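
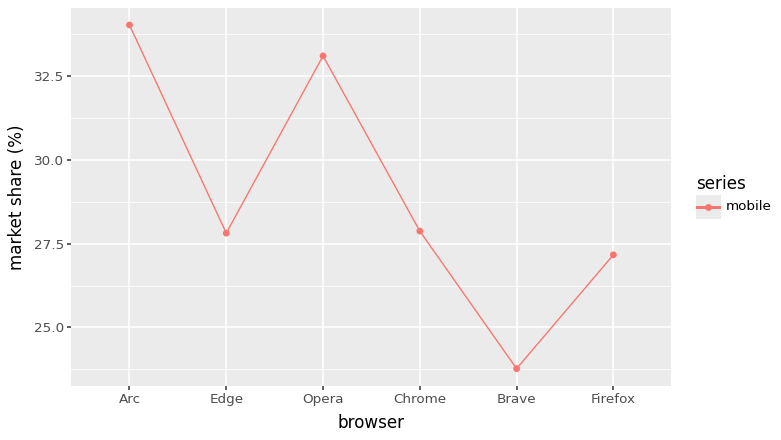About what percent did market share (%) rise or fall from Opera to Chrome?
≈ -15.2%

Opera ≈ 33, Chrome ≈ 28; (28 − 33) / 33 ≈ -15.2%.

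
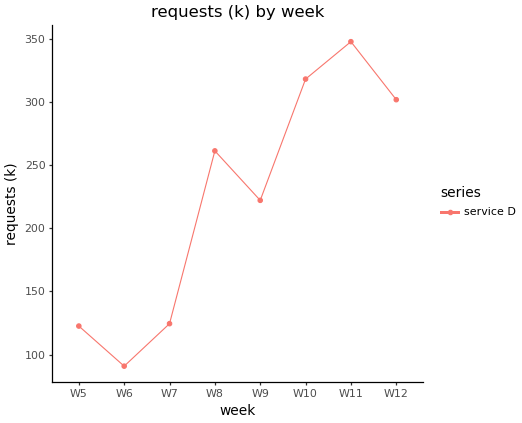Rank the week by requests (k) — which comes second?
Top 3: W11 ≈ 350, W10 ≈ 325, W12 ≈ 300.

W10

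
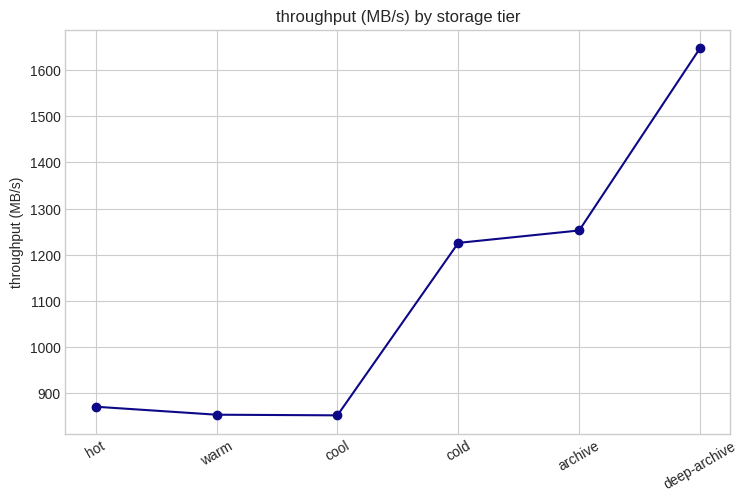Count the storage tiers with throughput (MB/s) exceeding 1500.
1

Above 1500: deep-archive.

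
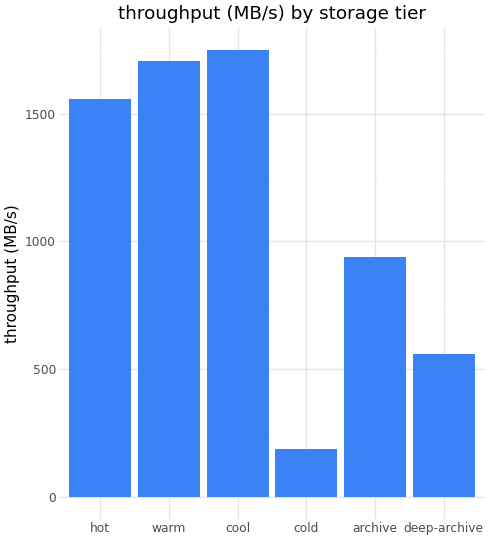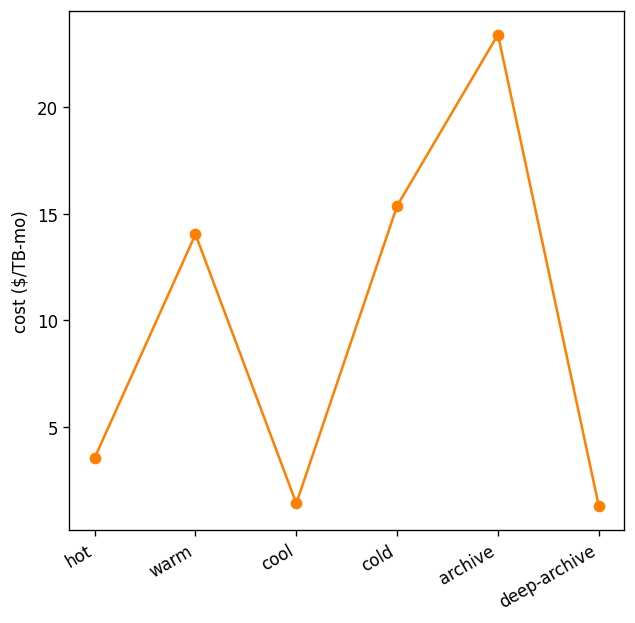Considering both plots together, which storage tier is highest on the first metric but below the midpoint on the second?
cool

Chart 2 median cost ($/TB-mo) ≈ 10; below-median storage tiers: hot, cool, deep-archive. Among those, cool has the highest throughput (MB/s) (≈ 1800).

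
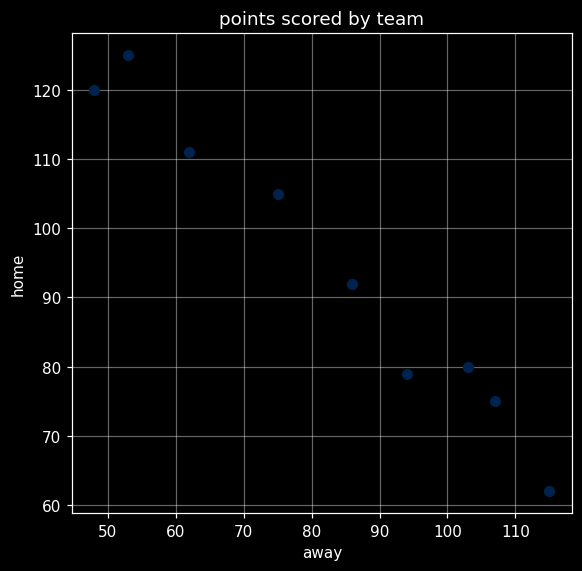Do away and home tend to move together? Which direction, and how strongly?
negative, strong

Points are negatively correlated; strong (|r| ≈ 1.0).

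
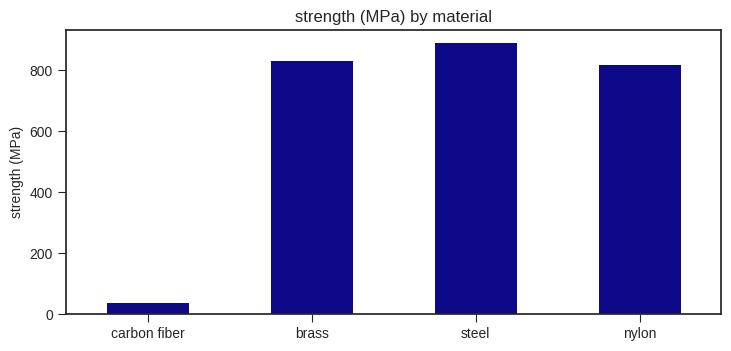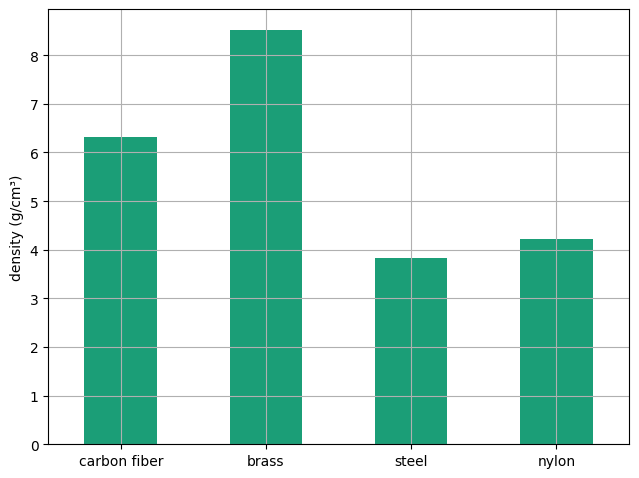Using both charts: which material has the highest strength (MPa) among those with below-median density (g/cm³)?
Chart 2 median density (g/cm³) ≈ 5; below-median materials: steel, nylon. Among those, steel has the highest strength (MPa) (≈ 900).

steel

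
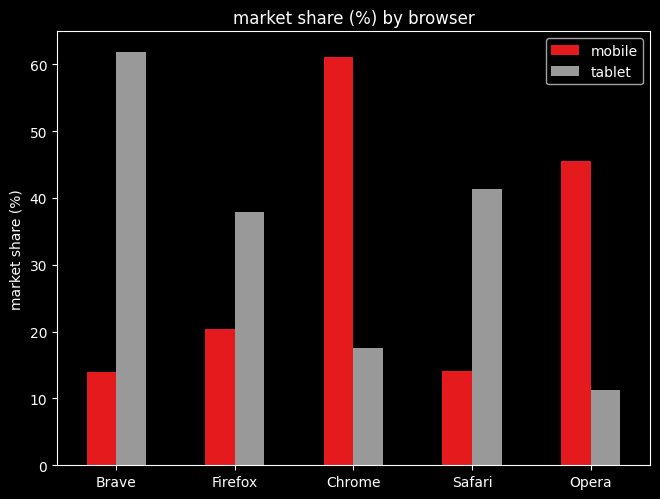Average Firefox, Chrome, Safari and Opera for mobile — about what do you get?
≈ 35

(20 + 60 + 10 + 50) / 4 ≈ 35.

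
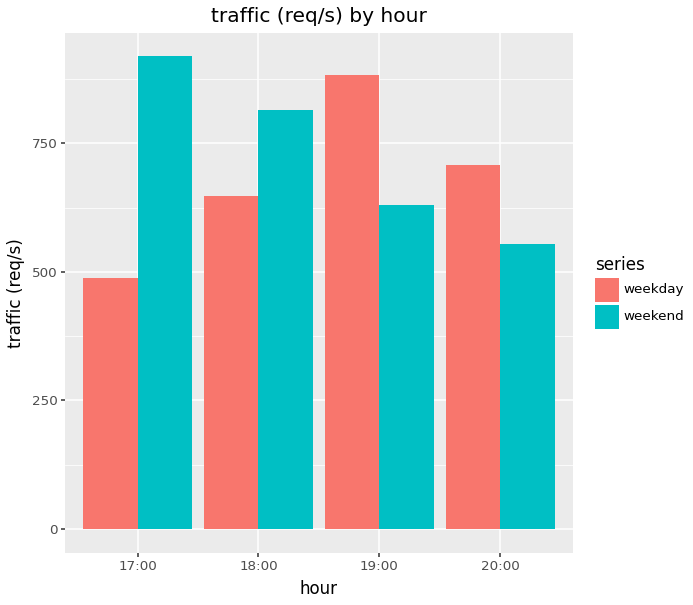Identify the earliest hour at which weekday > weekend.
18:00: weekday ≈ 600 vs weekend ≈ 800 (not yet); 19:00: weekday ≈ 900 vs weekend ≈ 600 (first crossover).

19:00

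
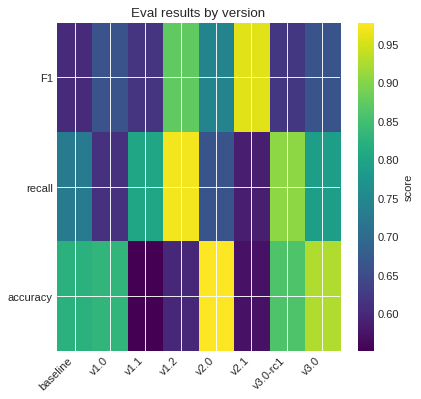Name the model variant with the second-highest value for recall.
Top 3 for recall: v1.2 ≈ 0.95, v3.0-rc1 ≈ 0.90, v1.1 ≈ 0.80.

v3.0-rc1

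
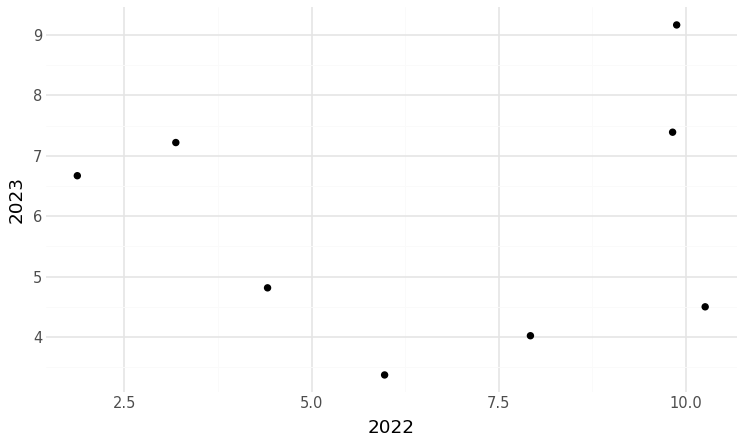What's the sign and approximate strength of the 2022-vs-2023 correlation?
Points are roughly uncorrelated; weak (|r| ≈ 0.1).

no clear correlation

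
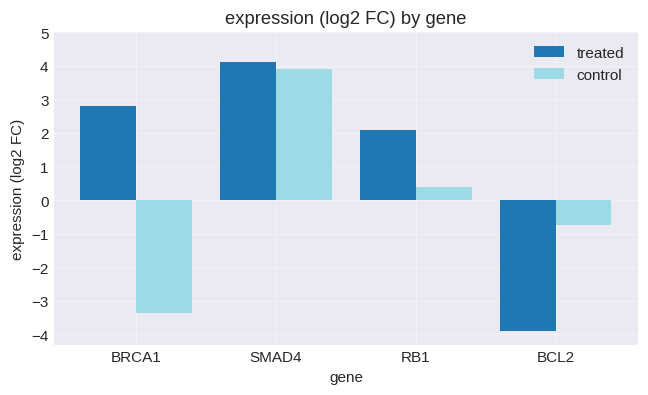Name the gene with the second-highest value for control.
RB1

Top 3 for control: SMAD4 ≈ 4, RB1 ≈ 0, BCL2 ≈ -1.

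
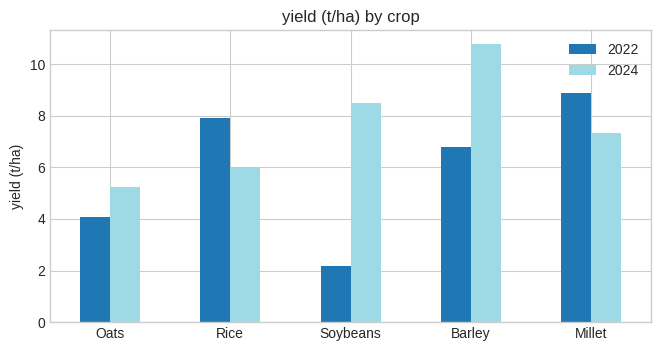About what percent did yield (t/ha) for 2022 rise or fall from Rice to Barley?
Rice ≈ 8, Barley ≈ 7; (7 − 8) / 8 ≈ -12.5%.

≈ -12.5%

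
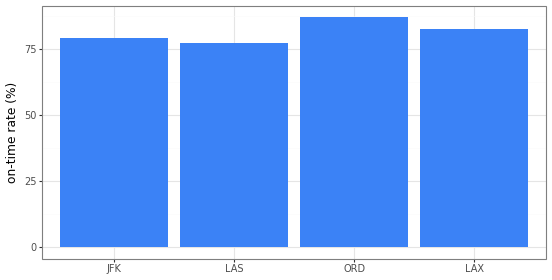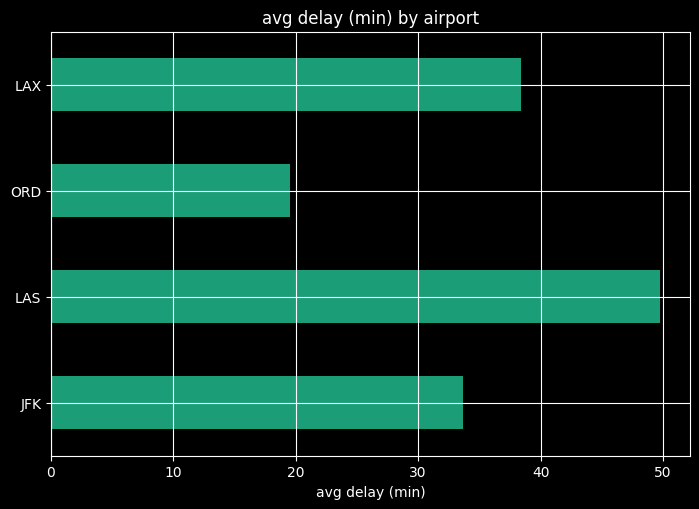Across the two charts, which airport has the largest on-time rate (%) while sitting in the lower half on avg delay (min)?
Chart 2 median avg delay (min) ≈ 35; below-median airports: JFK, ORD. Among those, ORD has the highest on-time rate (%) (≈ 90).

ORD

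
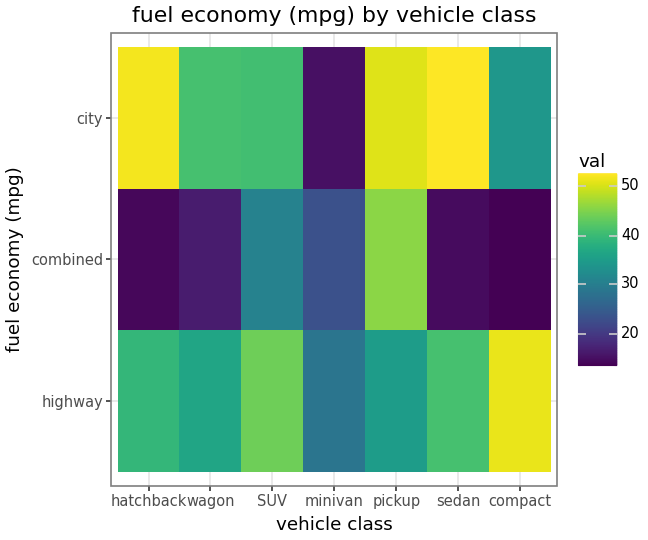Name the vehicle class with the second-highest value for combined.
SUV

Top 3 for combined: pickup ≈ 45, SUV ≈ 30, minivan ≈ 25.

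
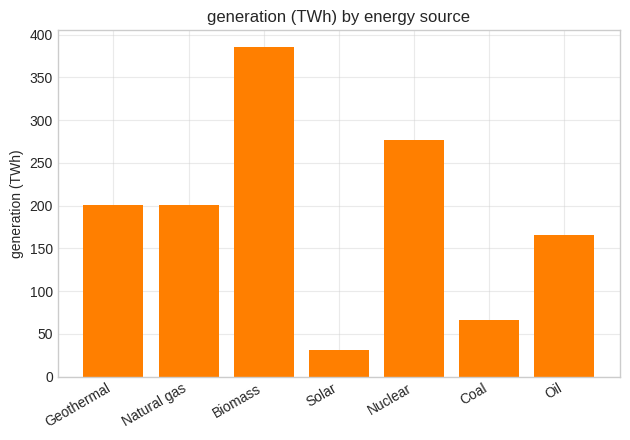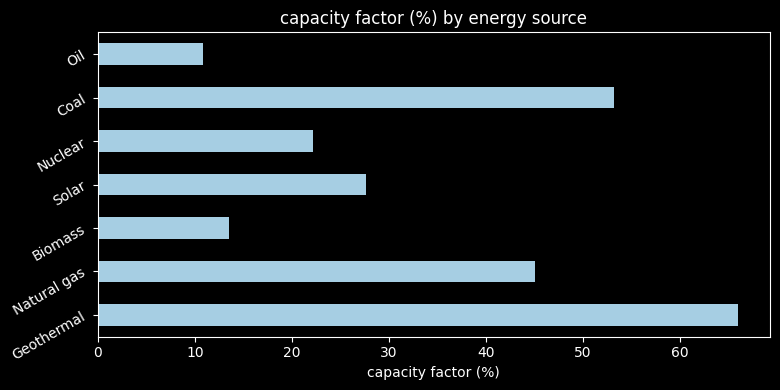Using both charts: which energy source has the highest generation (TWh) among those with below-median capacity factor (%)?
Chart 2 median capacity factor (%) ≈ 30; below-median energy sources: Biomass, Nuclear, Oil. Among those, Biomass has the highest generation (TWh) (≈ 400).

Biomass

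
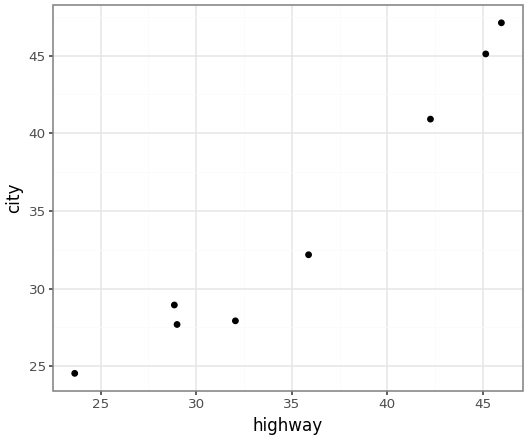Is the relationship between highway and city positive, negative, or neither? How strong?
Points are positively correlated; strong (|r| ≈ 1.0).

positive, strong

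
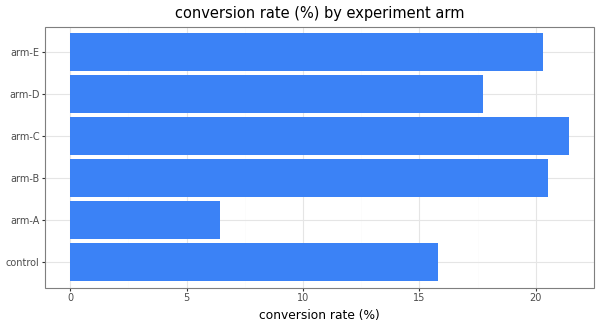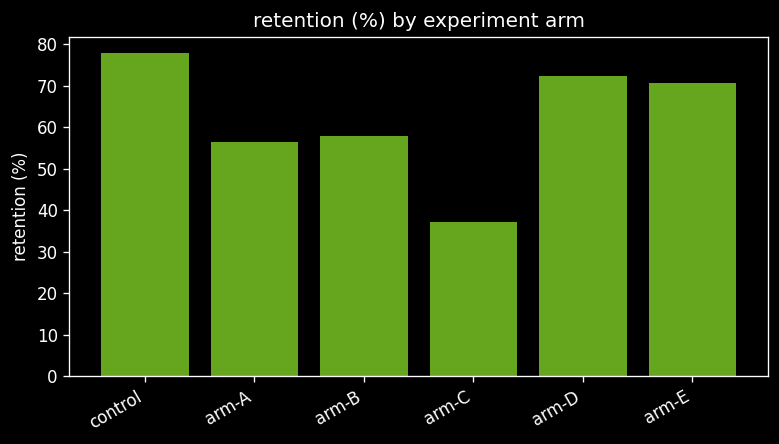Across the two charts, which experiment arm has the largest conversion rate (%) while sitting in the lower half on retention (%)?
arm-C

Chart 2 median retention (%) ≈ 60; below-median experiment arms: arm-A, arm-B, arm-C. Among those, arm-C has the highest conversion rate (%) (≈ 22).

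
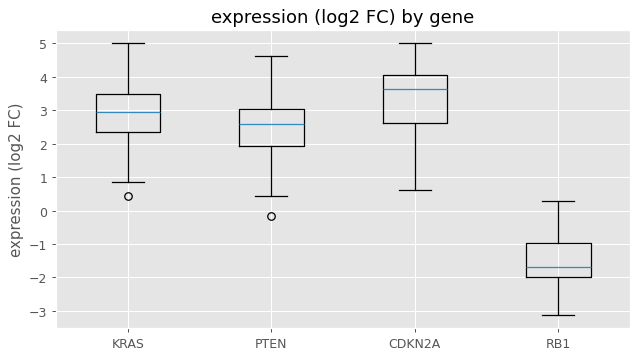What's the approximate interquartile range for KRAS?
≈ 1.0

Q3 ≈ 3.5, Q1 ≈ 2.5; IQR ≈ 1.0.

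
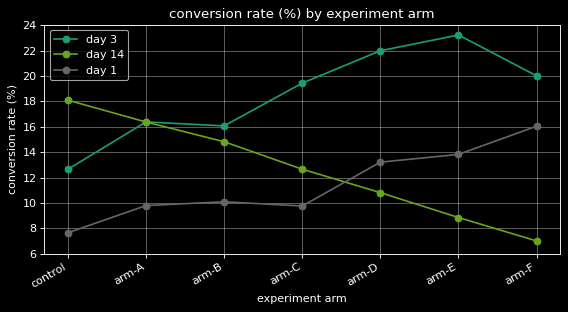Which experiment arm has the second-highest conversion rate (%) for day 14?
Top 3 for day 14: control ≈ 18, arm-A ≈ 16, arm-B ≈ 14.

arm-A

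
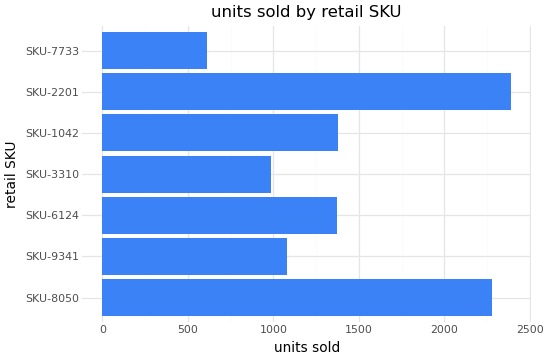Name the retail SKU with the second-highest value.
SKU-8050

Top 3: SKU-2201 ≈ 2400, SKU-8050 ≈ 2200, SKU-1042 ≈ 1400.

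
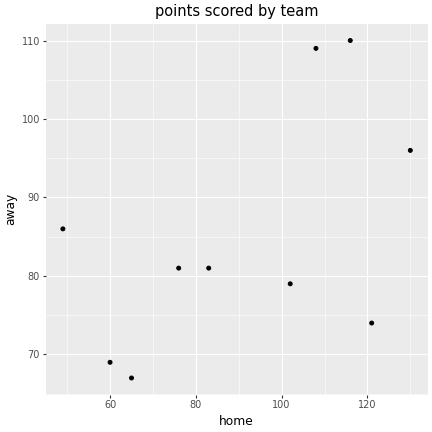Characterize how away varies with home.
Points are positively correlated; moderate (|r| ≈ 0.5).

positive, moderate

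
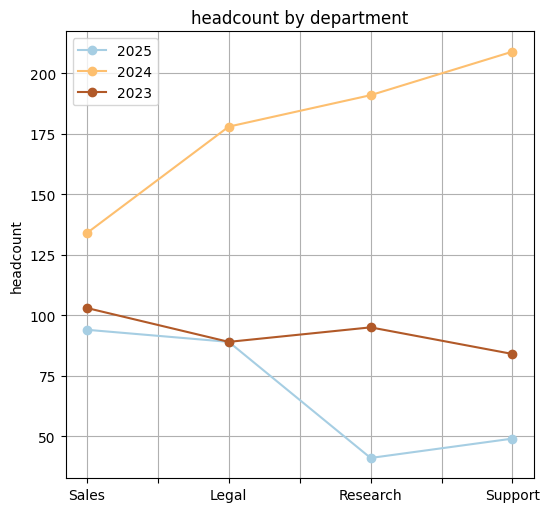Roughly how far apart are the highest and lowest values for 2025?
≈ 60

Max Sales ≈ 100, min Research ≈ 40; range ≈ 60.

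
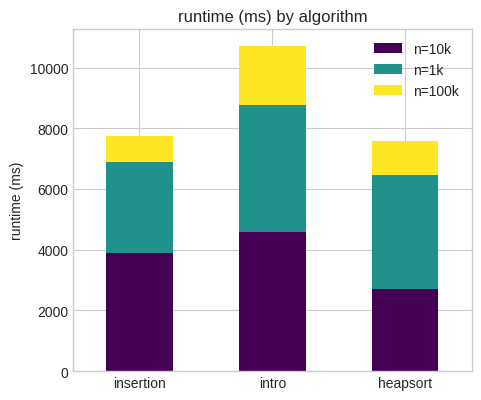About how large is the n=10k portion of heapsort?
n=10k top ≈ 3000, bottom ≈ 0; segment ≈ 3000.

≈ 3000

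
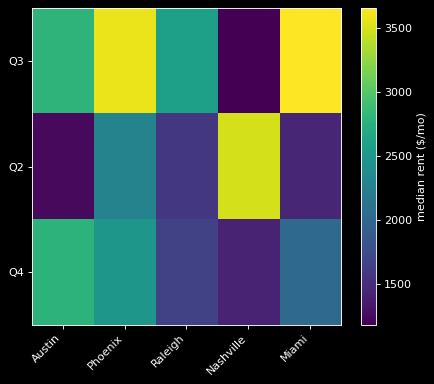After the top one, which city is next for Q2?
Phoenix

Top 3 for Q2: Nashville ≈ 3500, Phoenix ≈ 2500, Raleigh ≈ 1500.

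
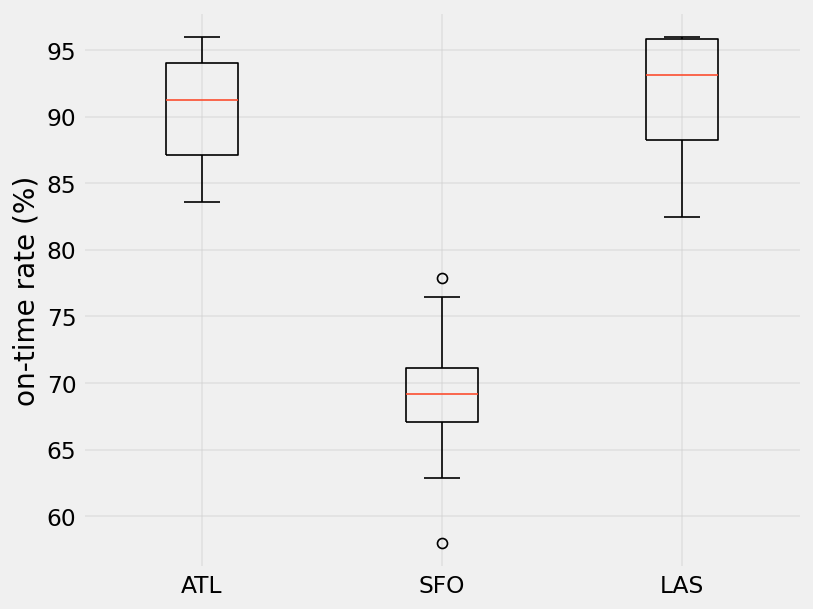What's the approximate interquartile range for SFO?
≈ 4

Q3 ≈ 72, Q1 ≈ 68; IQR ≈ 4.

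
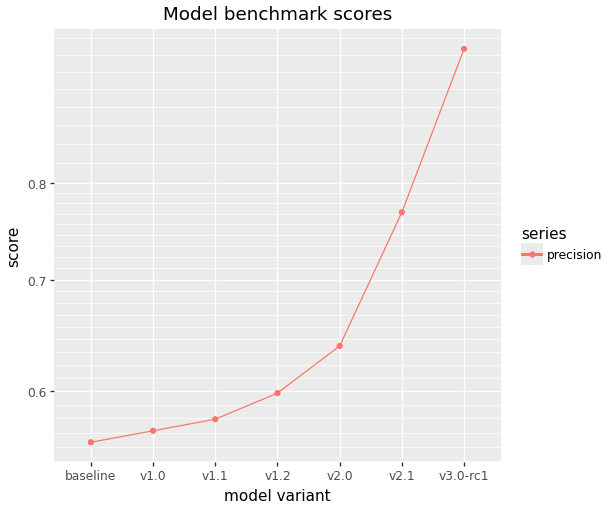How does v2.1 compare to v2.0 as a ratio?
v2.1 ≈ 0.75, v2.0 ≈ 0.65; 0.75/0.65 ≈ 1.15.

≈ 1.15×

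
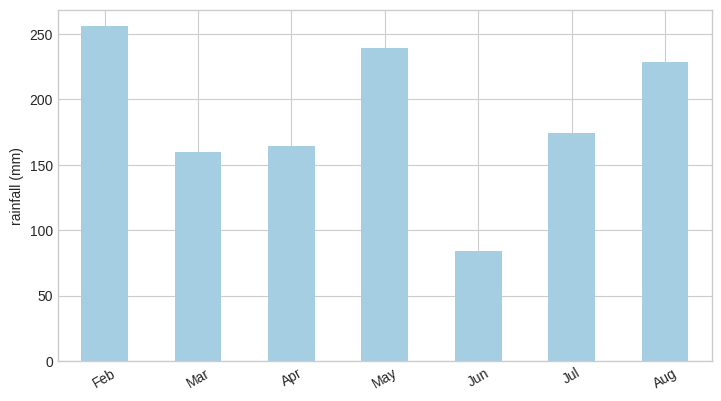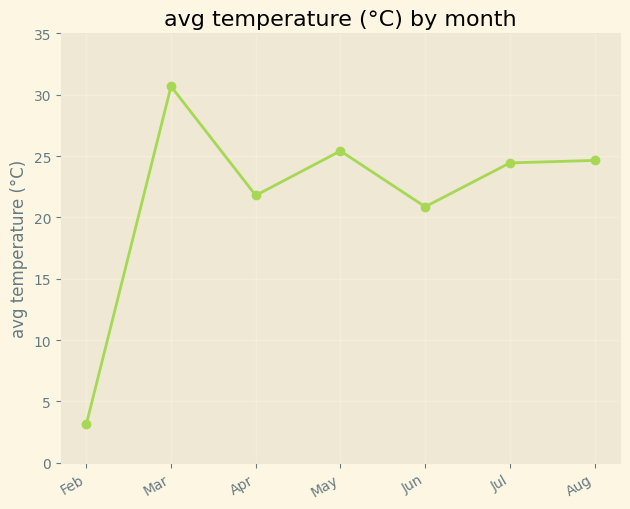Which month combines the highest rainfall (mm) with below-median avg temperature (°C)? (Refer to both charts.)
Feb

Chart 2 median avg temperature (°C) ≈ 25; below-median months: Feb, Apr, Jun. Among those, Feb has the highest rainfall (mm) (≈ 250).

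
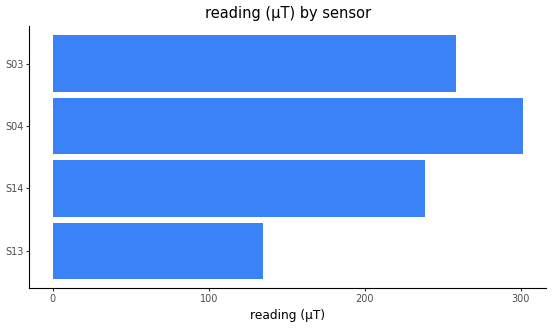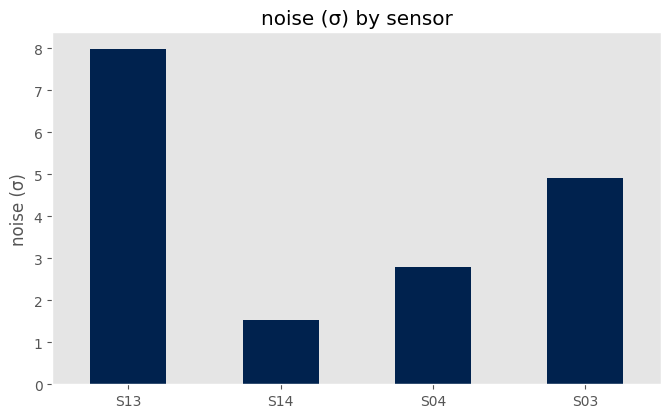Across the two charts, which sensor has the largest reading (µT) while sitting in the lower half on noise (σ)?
Chart 2 median noise (σ) ≈ 4; below-median sensors: S14, S04. Among those, S04 has the highest reading (µT) (≈ 300).

S04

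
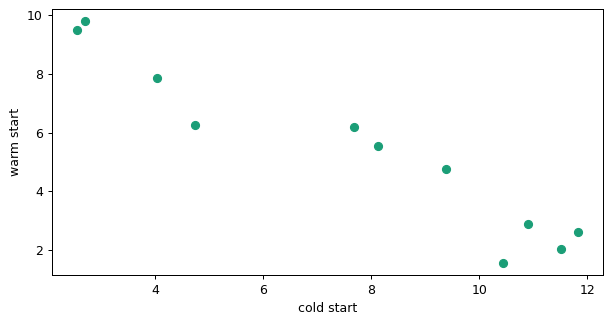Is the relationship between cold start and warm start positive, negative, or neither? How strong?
negative, strong

Points are negatively correlated; strong (|r| ≈ 1.0).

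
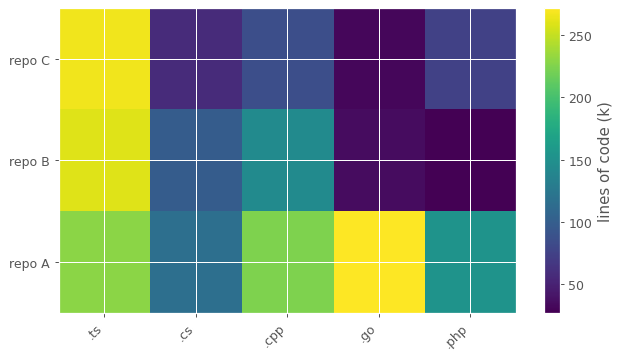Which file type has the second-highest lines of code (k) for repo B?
.cpp

Top 3 for repo B: .ts ≈ 250, .cpp ≈ 150, .cs ≈ 100.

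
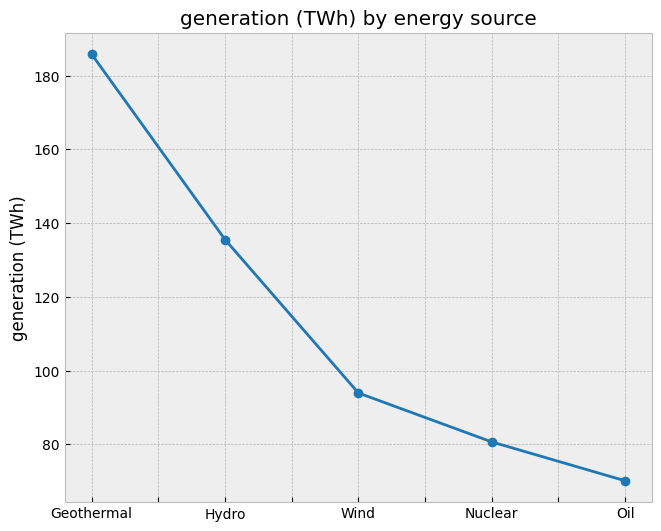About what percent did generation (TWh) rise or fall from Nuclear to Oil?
≈ -12.5%

Nuclear ≈ 80, Oil ≈ 70; (70 − 80) / 80 ≈ -12.5%.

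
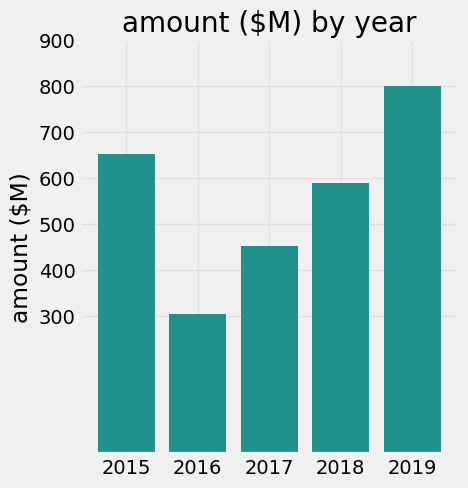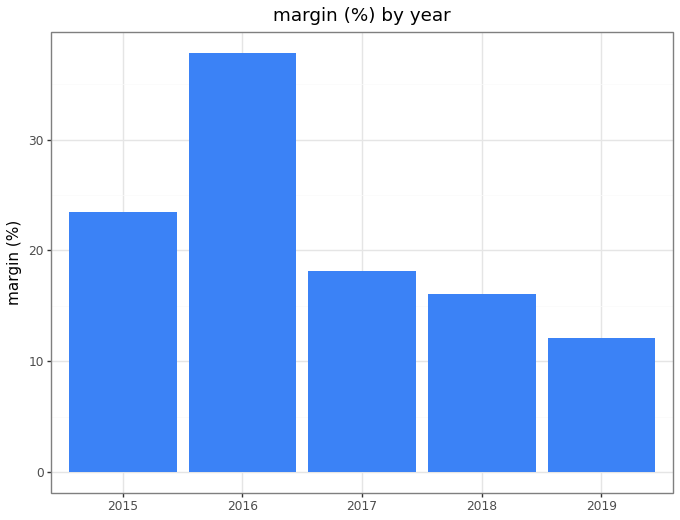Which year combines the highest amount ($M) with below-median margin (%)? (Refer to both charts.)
Chart 2 median margin (%) ≈ 20; below-median years: 2018, 2019. Among those, 2019 has the highest amount ($M) (≈ 800).

2019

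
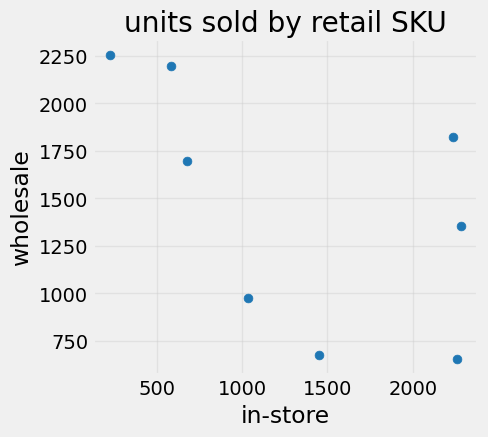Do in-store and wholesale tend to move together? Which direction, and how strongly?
negative, moderate

Points are negatively correlated; moderate (|r| ≈ 0.5).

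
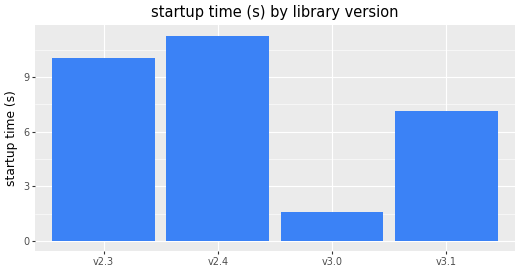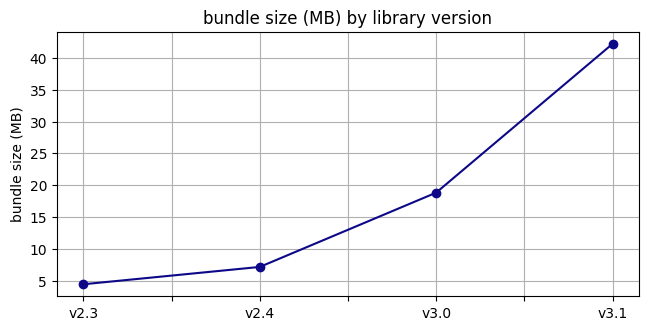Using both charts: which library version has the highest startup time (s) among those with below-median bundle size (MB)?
v2.4

Chart 2 median bundle size (MB) ≈ 15; below-median library versions: v2.3, v2.4. Among those, v2.4 has the highest startup time (s) (≈ 12).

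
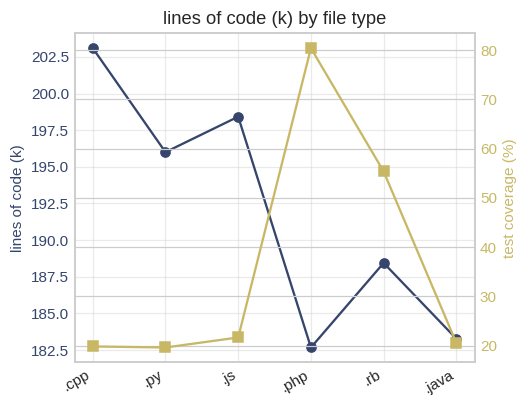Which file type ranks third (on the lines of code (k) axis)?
.py

Top 4 (on the lines of code (k) axis): .cpp ≈ 204, .js ≈ 198, .py ≈ 196, .rb ≈ 188.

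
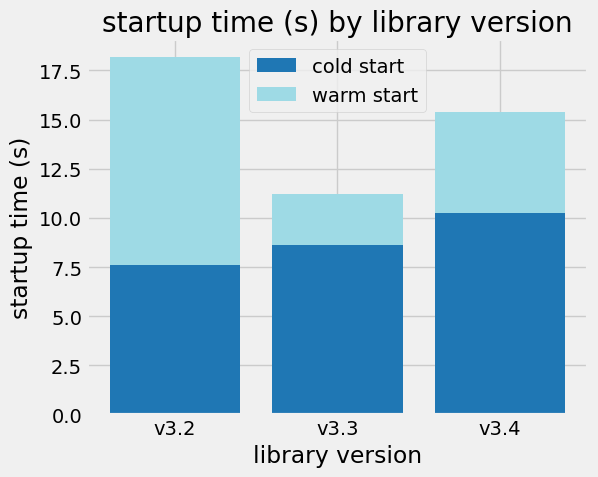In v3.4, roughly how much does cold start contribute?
cold start top ≈ 10, bottom ≈ 0; segment ≈ 10.

≈ 10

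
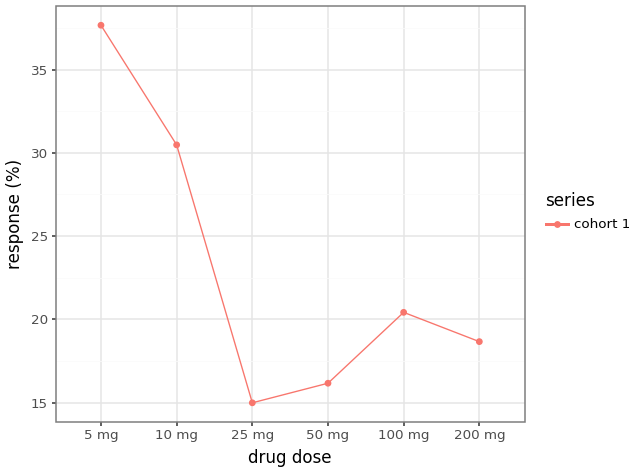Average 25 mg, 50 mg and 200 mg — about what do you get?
≈ 16

(14 + 16 + 18) / 3 ≈ 16.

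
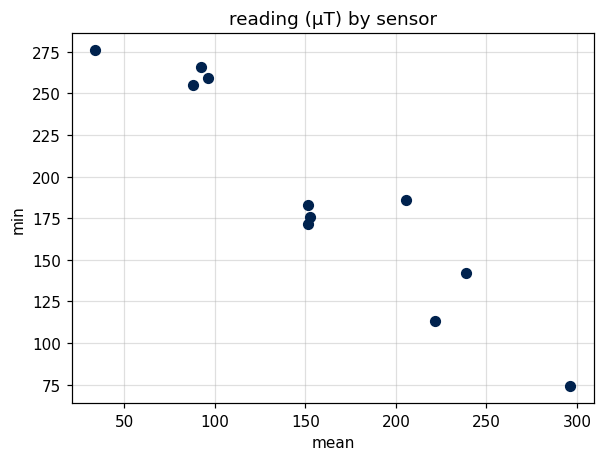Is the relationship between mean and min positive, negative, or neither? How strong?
negative, strong

Points are negatively correlated; strong (|r| ≈ 0.9).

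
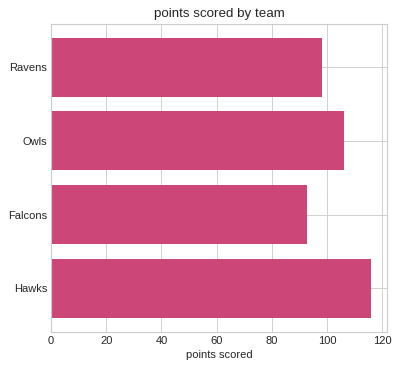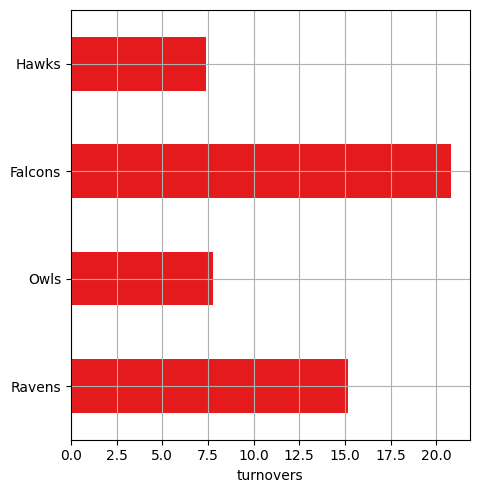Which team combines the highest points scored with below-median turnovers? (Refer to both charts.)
Chart 2 median turnovers ≈ 12; below-median teams: Owls, Hawks. Among those, Hawks has the highest points scored (≈ 120).

Hawks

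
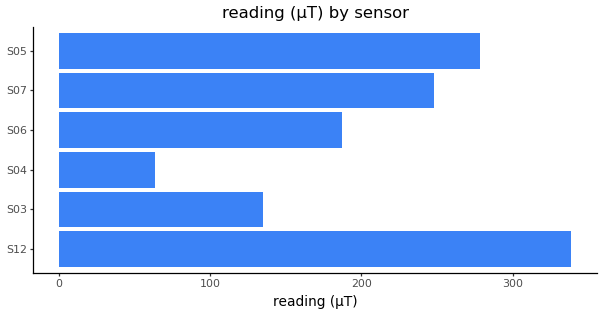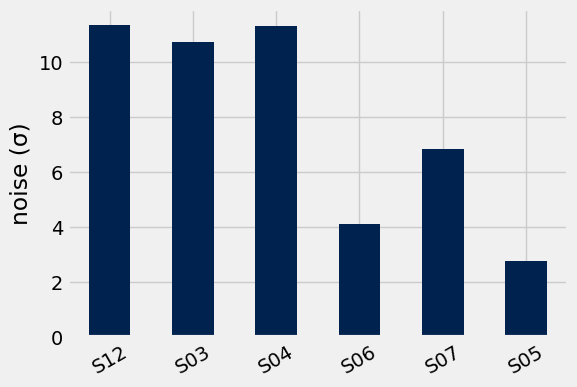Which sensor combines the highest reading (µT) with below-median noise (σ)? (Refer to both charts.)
S05

Chart 2 median noise (σ) ≈ 8; below-median sensors: S06, S07, S05. Among those, S05 has the highest reading (µT) (≈ 300).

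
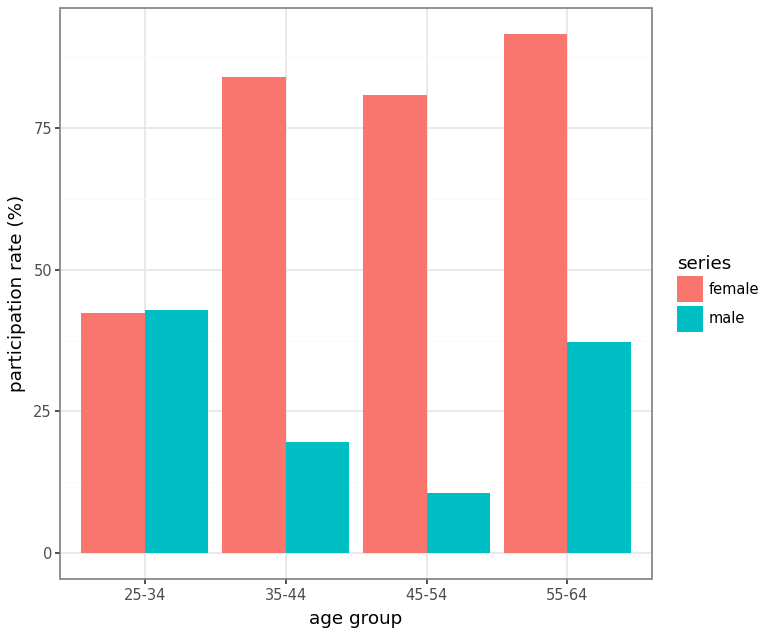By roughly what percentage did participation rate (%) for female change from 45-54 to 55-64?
≈ +12.5%

45-54 ≈ 80, 55-64 ≈ 90; (90 − 80) / 80 ≈ +12.5%.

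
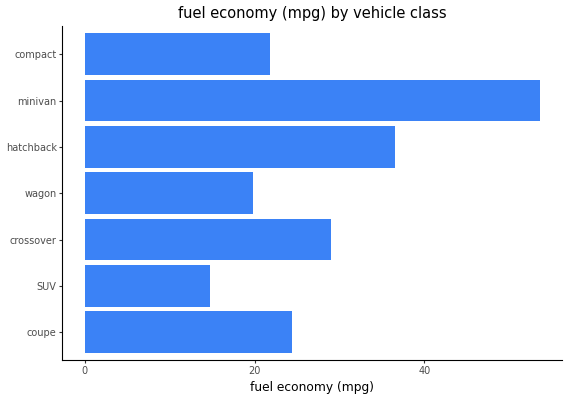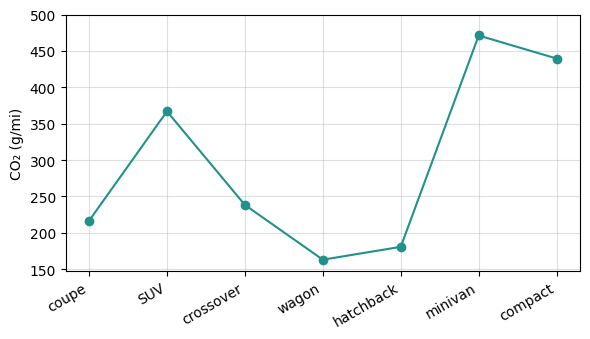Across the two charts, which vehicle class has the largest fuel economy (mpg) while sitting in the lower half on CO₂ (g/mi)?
hatchback

Chart 2 median CO₂ (g/mi) ≈ 250; below-median vehicle classes: coupe, wagon, hatchback. Among those, hatchback has the highest fuel economy (mpg) (≈ 35).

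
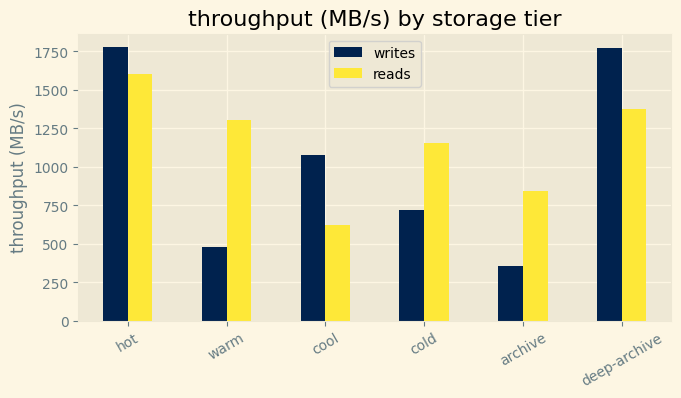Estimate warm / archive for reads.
≈ 1.75×

warm ≈ 1400, archive ≈ 800; 1400/800 ≈ 1.75.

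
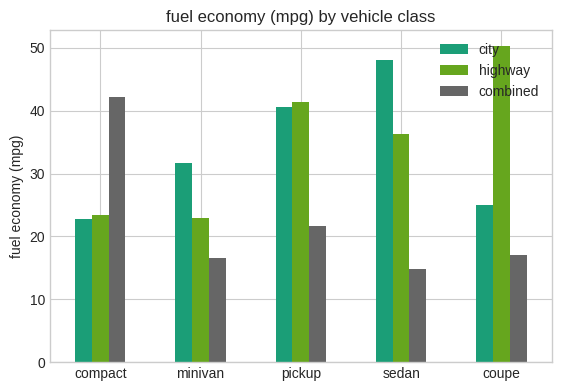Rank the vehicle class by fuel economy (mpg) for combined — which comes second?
pickup

Top 3 for combined: compact ≈ 40, pickup ≈ 20, coupe ≈ 15.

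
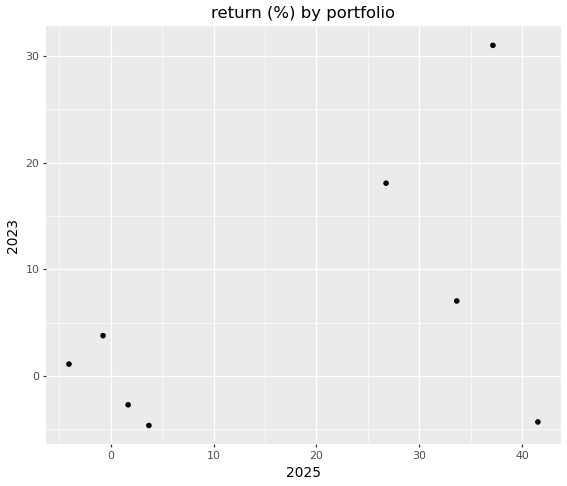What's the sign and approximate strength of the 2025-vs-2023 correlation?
Points are positively correlated; moderate (|r| ≈ 0.5).

positive, moderate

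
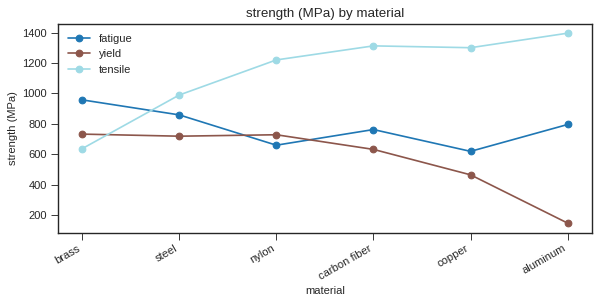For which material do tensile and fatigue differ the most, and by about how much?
copper, ≈ 800 MPa

copper: tensile ≈ 1400, fatigue ≈ 600 → gap ≈ 800. Next-largest (aluminum) is only ≈ 600.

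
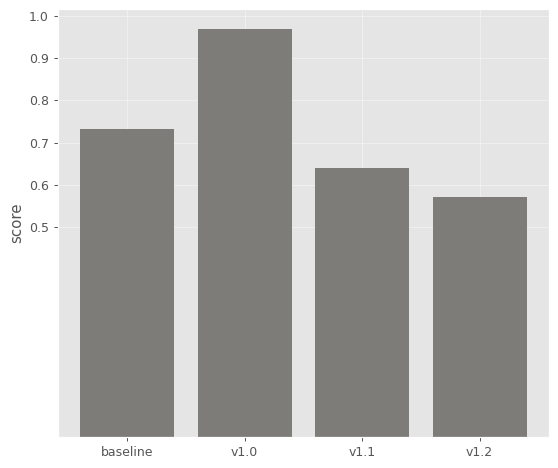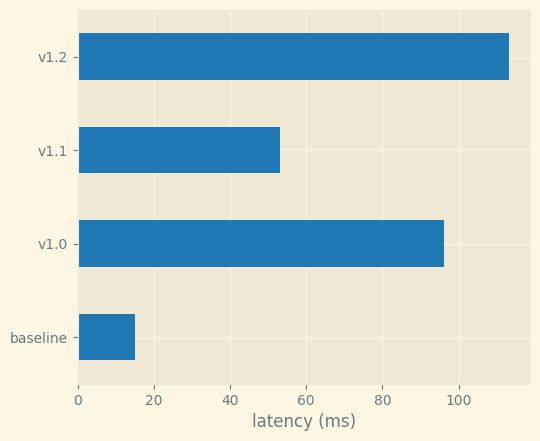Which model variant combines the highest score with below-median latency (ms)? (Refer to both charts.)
baseline

Chart 2 median latency (ms) ≈ 80; below-median model variants: baseline, v1.1. Among those, baseline has the highest score (≈ 0.7).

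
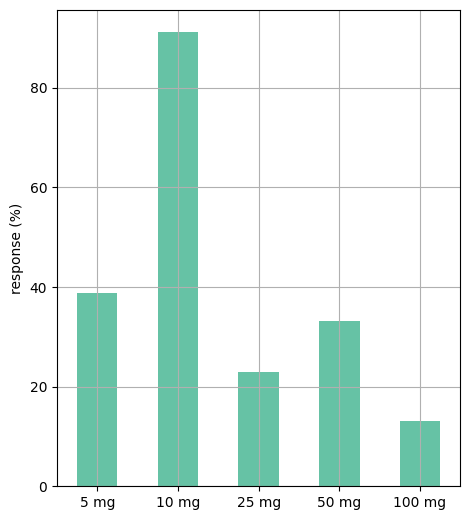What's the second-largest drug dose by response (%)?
5 mg

Top 3: 10 mg ≈ 90, 5 mg ≈ 40, 50 mg ≈ 30.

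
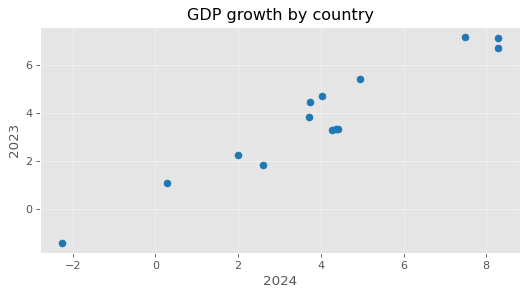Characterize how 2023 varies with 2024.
Points are positively correlated; strong (|r| ≈ 1.0).

positive, strong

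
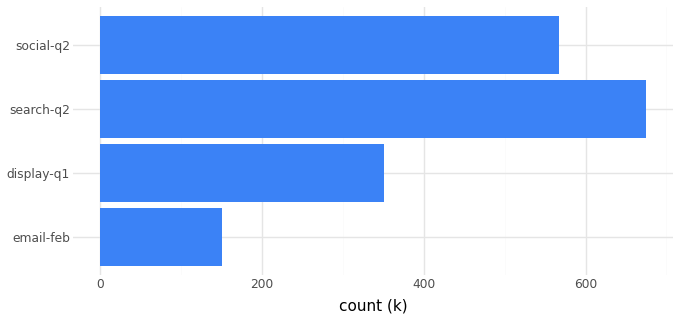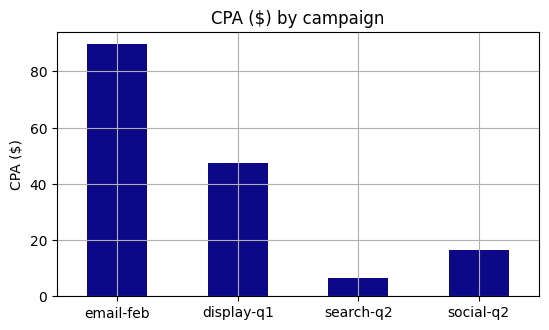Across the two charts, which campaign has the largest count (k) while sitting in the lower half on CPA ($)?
Chart 2 median CPA ($) ≈ 30; below-median campaigns: search-q2, social-q2. Among those, search-q2 has the highest count (k) (≈ 700).

search-q2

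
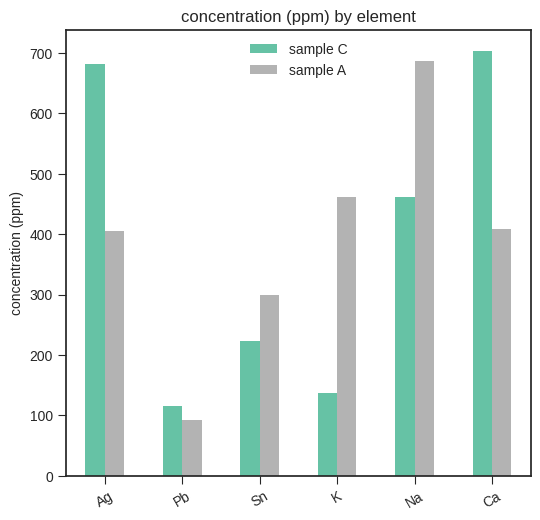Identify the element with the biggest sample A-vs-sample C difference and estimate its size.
K: sample A ≈ 500, sample C ≈ 100 → gap ≈ 400. Next-largest (Ca) is only ≈ 300.

K, ≈ 400 ppm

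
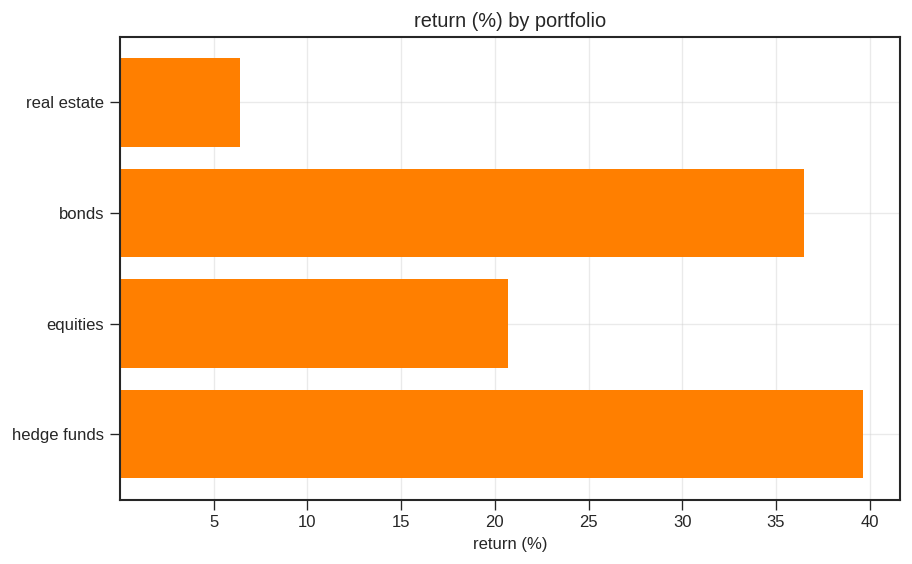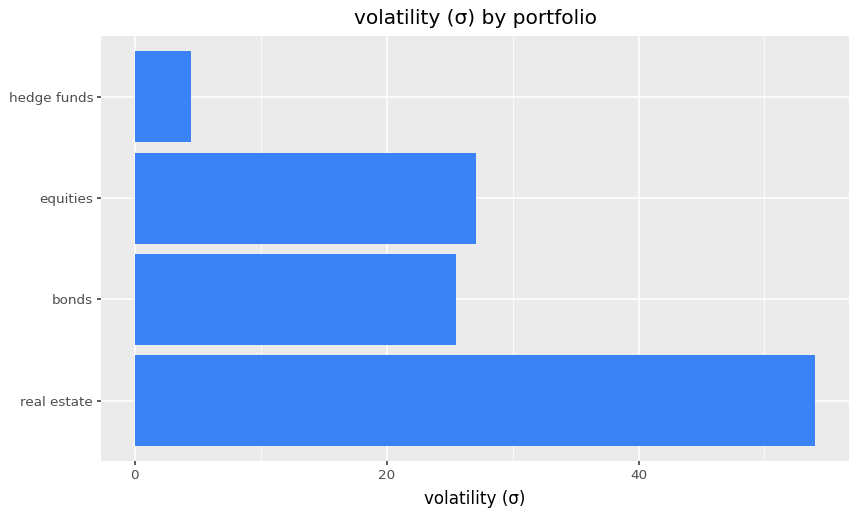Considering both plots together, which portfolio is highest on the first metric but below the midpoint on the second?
hedge funds

Chart 2 median volatility (σ) ≈ 25; below-median portfolios: bonds, hedge funds. Among those, hedge funds has the highest return (%) (≈ 40).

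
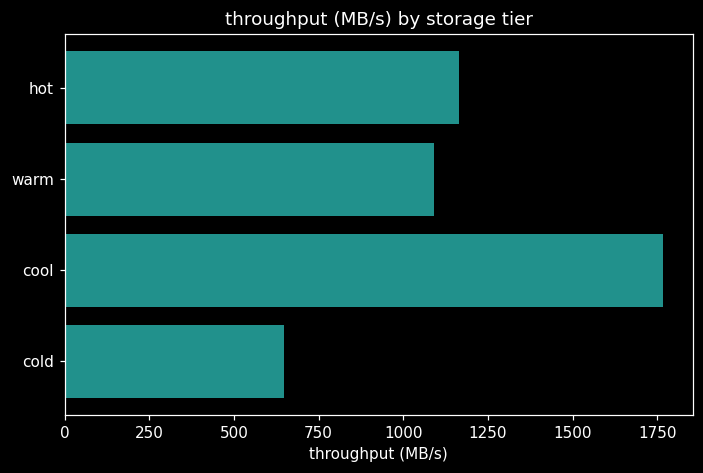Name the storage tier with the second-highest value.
hot

Top 3: cool ≈ 1800, hot ≈ 1200, warm ≈ 1000.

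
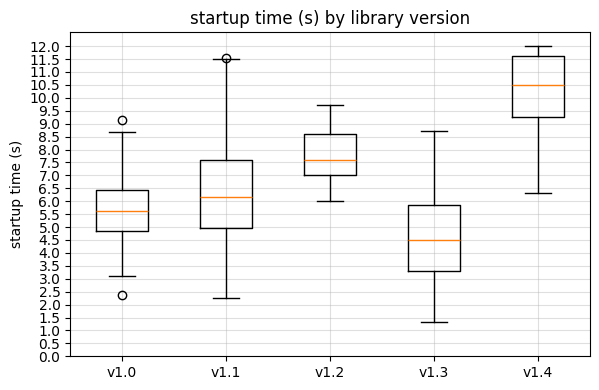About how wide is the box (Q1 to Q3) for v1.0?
≈ 1.5

Q3 ≈ 6.5, Q1 ≈ 5.0; IQR ≈ 1.5.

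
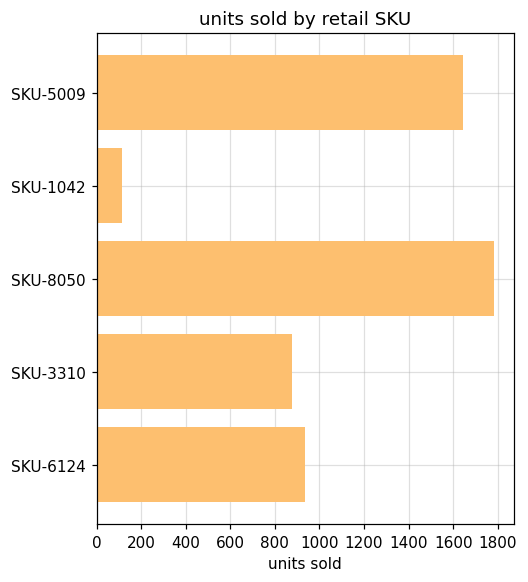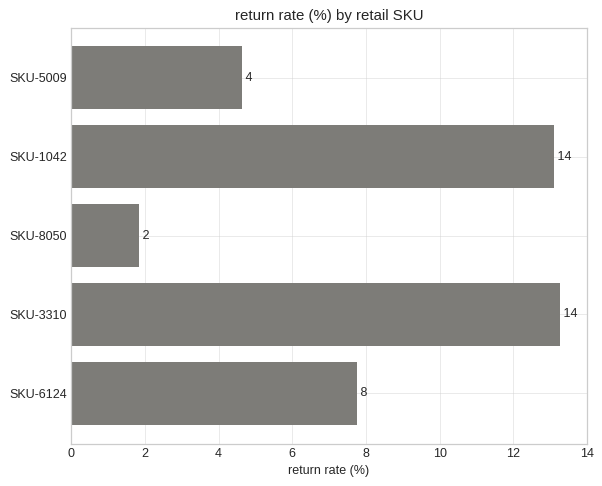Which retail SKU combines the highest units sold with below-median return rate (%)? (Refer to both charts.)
SKU-8050

Chart 2 median return rate (%) ≈ 8; below-median retail SKUs: SKU-5009, SKU-8050. Among those, SKU-8050 has the highest units sold (≈ 1800).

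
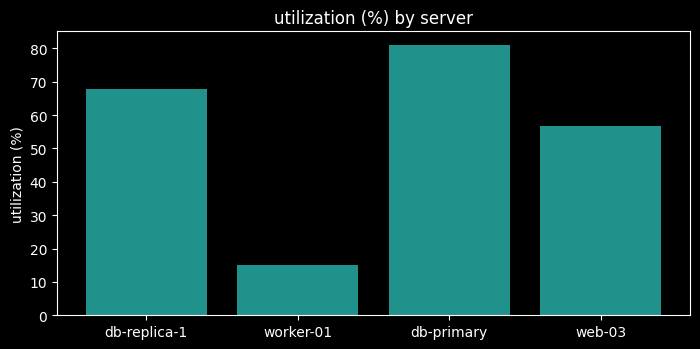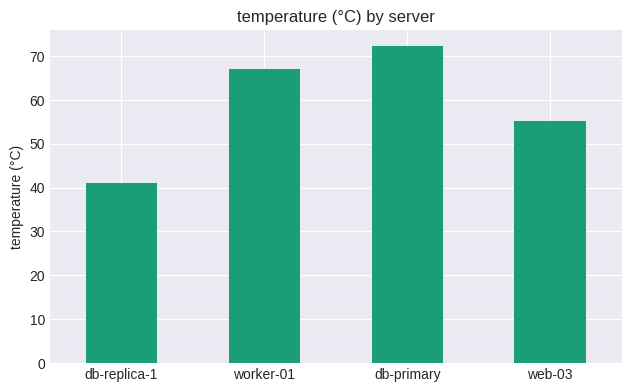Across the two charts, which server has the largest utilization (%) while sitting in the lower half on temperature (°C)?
Chart 2 median temperature (°C) ≈ 60; below-median servers: db-replica-1, web-03. Among those, db-replica-1 has the highest utilization (%) (≈ 70).

db-replica-1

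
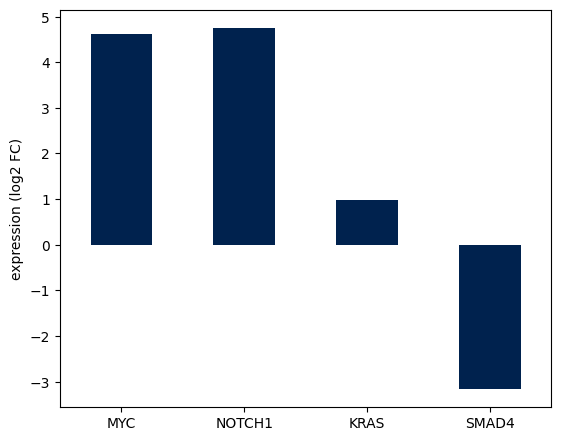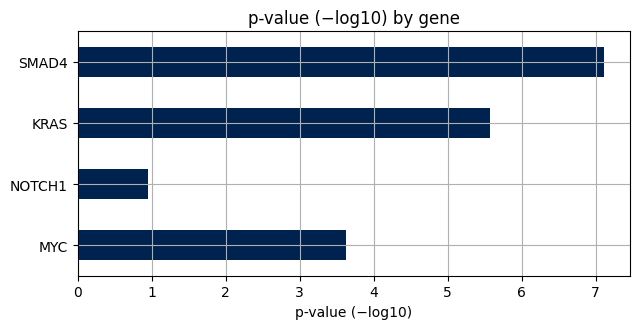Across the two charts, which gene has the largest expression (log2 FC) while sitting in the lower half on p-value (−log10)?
Chart 2 median p-value (−log10) ≈ 5; below-median genes: MYC, NOTCH1. Among those, NOTCH1 has the highest expression (log2 FC) (≈ 5).

NOTCH1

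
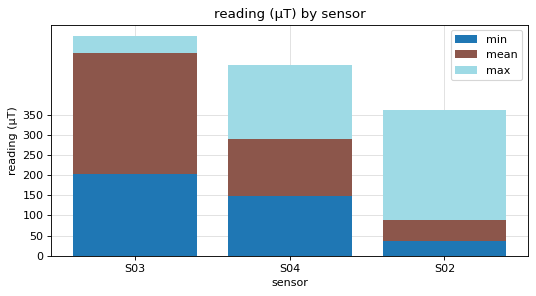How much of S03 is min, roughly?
min top ≈ 200, bottom ≈ 0; segment ≈ 200.

≈ 200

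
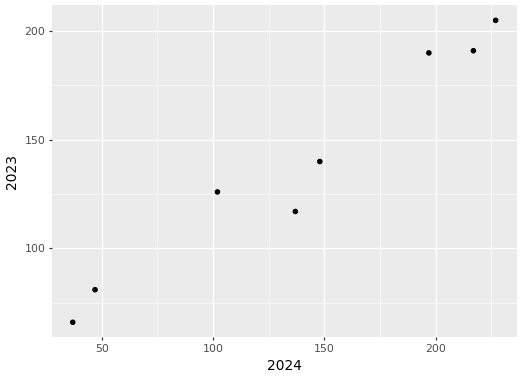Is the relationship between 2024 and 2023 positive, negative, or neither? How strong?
Points are positively correlated; strong (|r| ≈ 1.0).

positive, strong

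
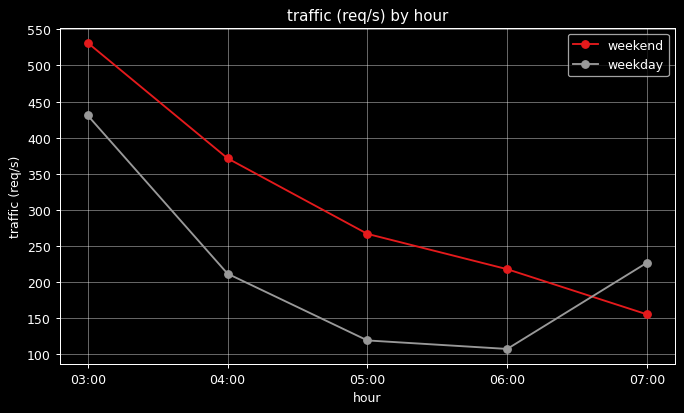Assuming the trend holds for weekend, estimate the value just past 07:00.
Last three: 250, 200, 150 → slope ≈ -50/step → next ≈ 100.

≈ 100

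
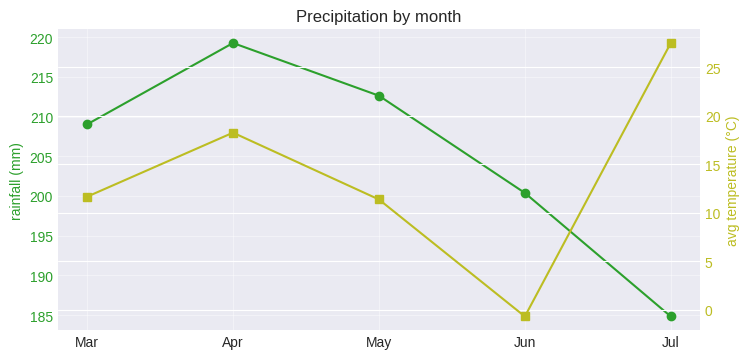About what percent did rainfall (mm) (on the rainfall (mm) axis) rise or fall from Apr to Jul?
≈ -15.9%

Apr ≈ 220, Jul ≈ 185; (185 − 220) / 220 ≈ -15.9%.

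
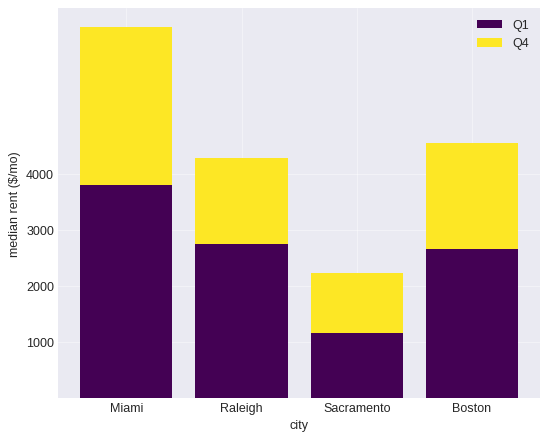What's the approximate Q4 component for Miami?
≈ 3000

Q4 top ≈ 7000, bottom ≈ 4000; segment ≈ 3000.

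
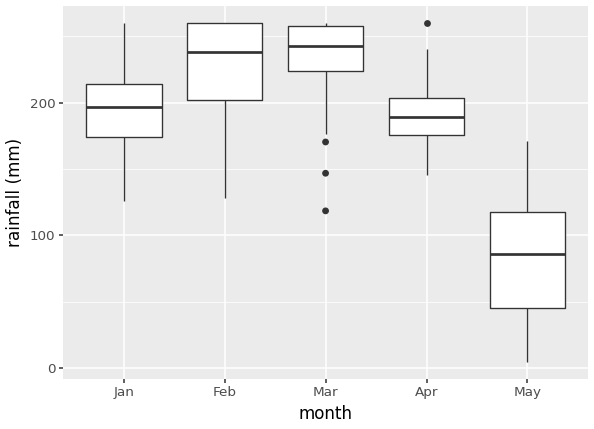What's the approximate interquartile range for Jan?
Q3 ≈ 220, Q1 ≈ 180; IQR ≈ 40.

≈ 40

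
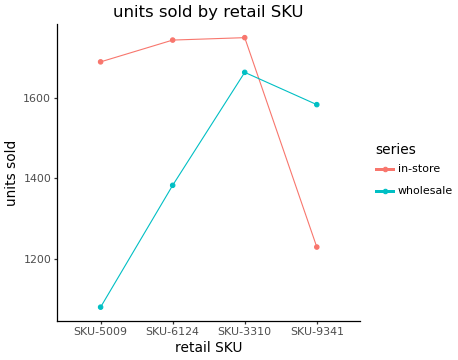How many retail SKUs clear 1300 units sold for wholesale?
3

Above 1300: SKU-6124, SKU-3310, SKU-9341.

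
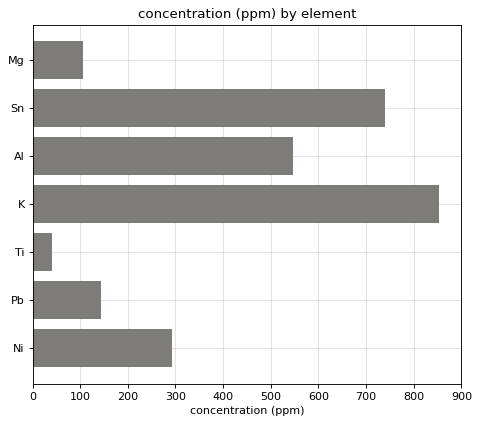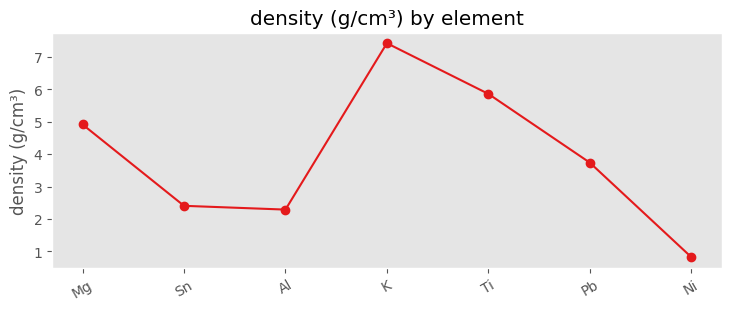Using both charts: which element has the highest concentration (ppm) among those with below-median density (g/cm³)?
Sn

Chart 2 median density (g/cm³) ≈ 4; below-median elements: Sn, Al, Ni. Among those, Sn has the highest concentration (ppm) (≈ 700).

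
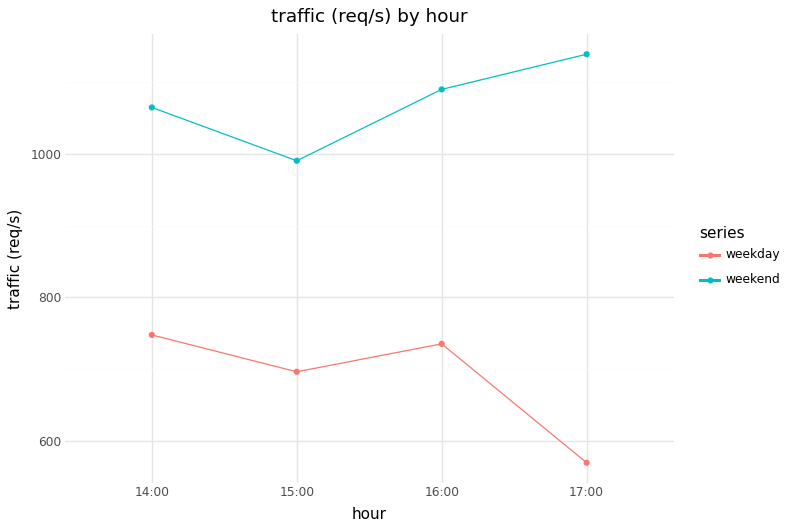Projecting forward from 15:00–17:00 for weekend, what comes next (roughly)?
Last three: 1000, 1100, 1150 → slope ≈ 75/step → next ≈ 1225.

≈ 1225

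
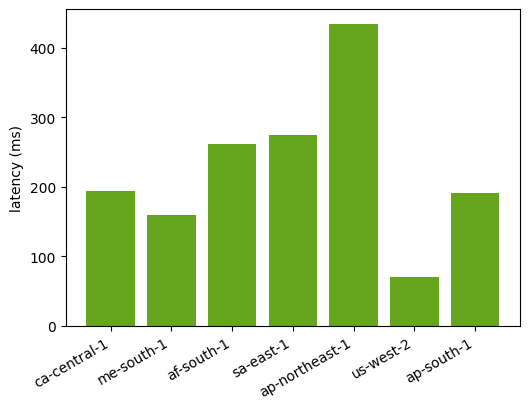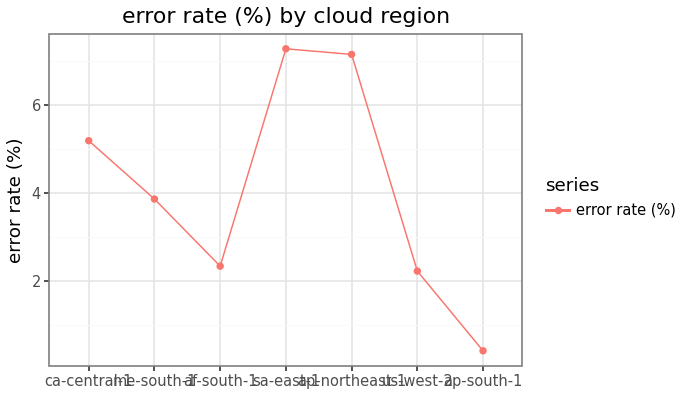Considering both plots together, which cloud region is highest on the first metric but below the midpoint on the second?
Chart 2 median error rate (%) ≈ 4; below-median cloud regions: af-south-1, us-west-2, ap-south-1. Among those, af-south-1 has the highest latency (ms) (≈ 250).

af-south-1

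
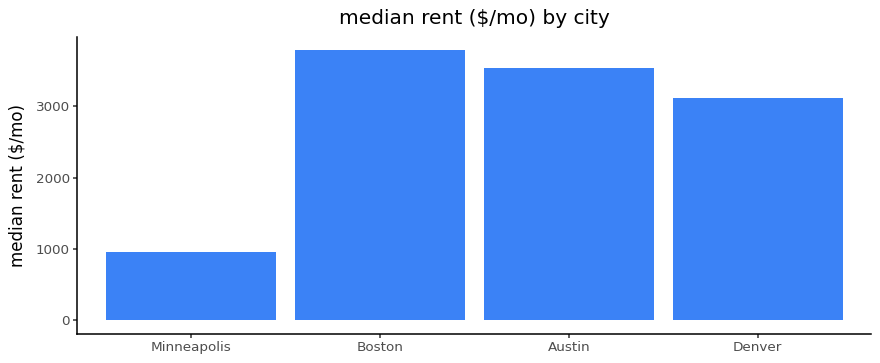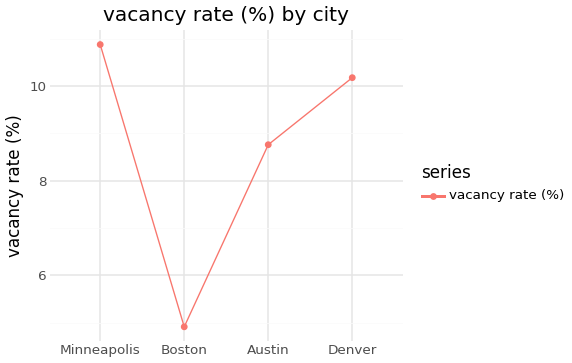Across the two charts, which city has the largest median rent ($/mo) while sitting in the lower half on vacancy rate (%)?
Chart 2 median vacancy rate (%) ≈ 9; below-median cities: Boston, Austin. Among those, Boston has the highest median rent ($/mo) (≈ 4000).

Boston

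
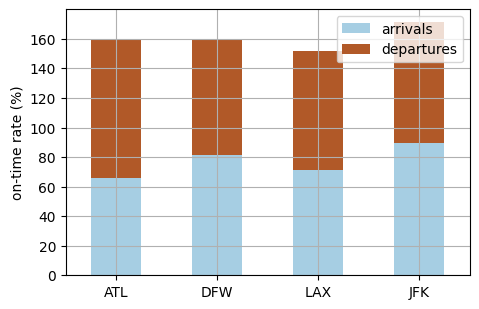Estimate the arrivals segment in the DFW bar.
≈ 80

arrivals top ≈ 80, bottom ≈ 0; segment ≈ 80.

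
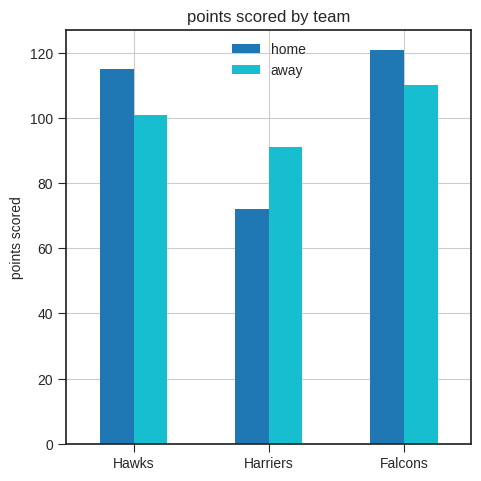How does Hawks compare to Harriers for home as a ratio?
Hawks ≈ 120, Harriers ≈ 80; 120/80 ≈ 1.5.

≈ 1.5×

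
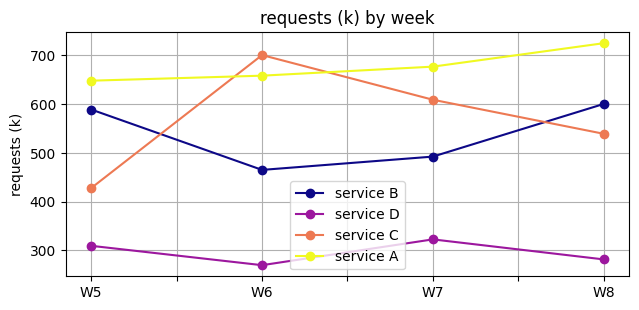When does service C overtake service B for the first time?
W6

W5: service C ≈ 450 vs service B ≈ 600 (not yet); W6: service C ≈ 700 vs service B ≈ 450 (first crossover).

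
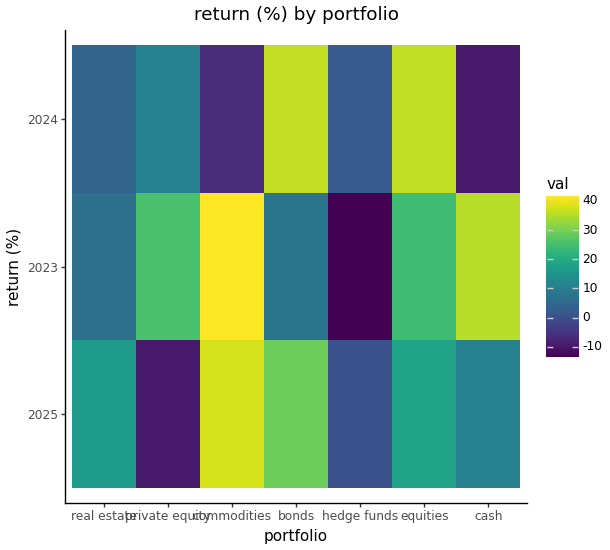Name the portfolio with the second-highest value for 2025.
bonds

Top 3 for 2025: commodities ≈ 40, bonds ≈ 30, equities ≈ 20.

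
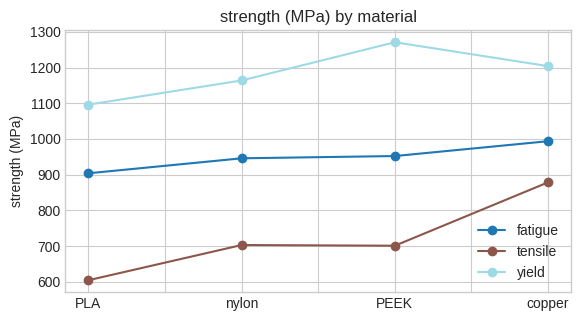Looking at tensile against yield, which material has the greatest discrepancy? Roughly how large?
PEEK: tensile ≈ 700, yield ≈ 1300 → gap ≈ 600. Next-largest (PLA) is only ≈ 500.

PEEK, ≈ 600 MPa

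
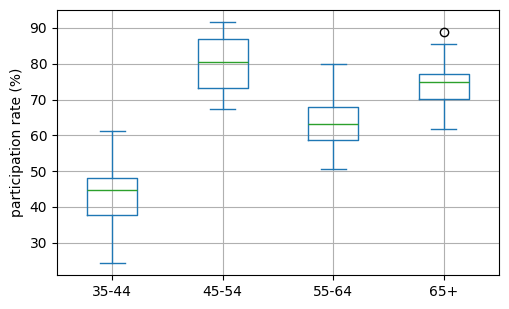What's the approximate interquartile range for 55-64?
Q3 ≈ 70, Q1 ≈ 60; IQR ≈ 10.

≈ 10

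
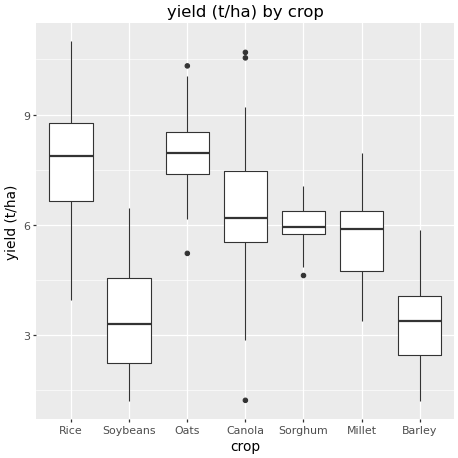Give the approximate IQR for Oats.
Q3 ≈ 8.5, Q1 ≈ 7.5; IQR ≈ 1.0.

≈ 1.0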